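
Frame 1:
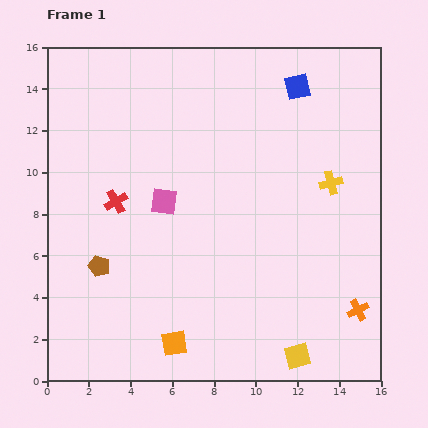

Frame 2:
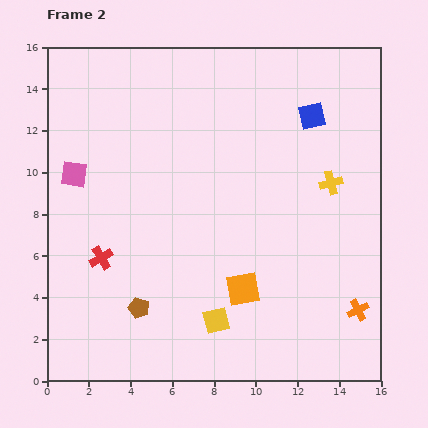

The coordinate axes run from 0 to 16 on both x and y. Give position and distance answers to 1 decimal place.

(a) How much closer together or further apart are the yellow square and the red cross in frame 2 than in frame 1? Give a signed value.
-5.1

Distance in frame 1: 11.4. Distance in frame 2: 6.3.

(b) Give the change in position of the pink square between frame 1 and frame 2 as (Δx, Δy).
(-4.3, 1.3)

The pink square was at (5.6, 8.6) in frame 1 and (1.3, 9.9) in frame 2.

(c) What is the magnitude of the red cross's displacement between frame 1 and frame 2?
2.8

The red cross moved from (3.3, 8.6) to (2.6, 5.9), a distance of √(0.7² + 2.7²) ≈ 2.8.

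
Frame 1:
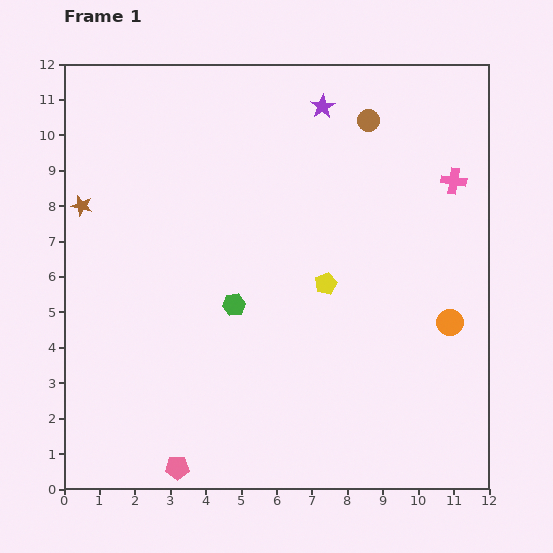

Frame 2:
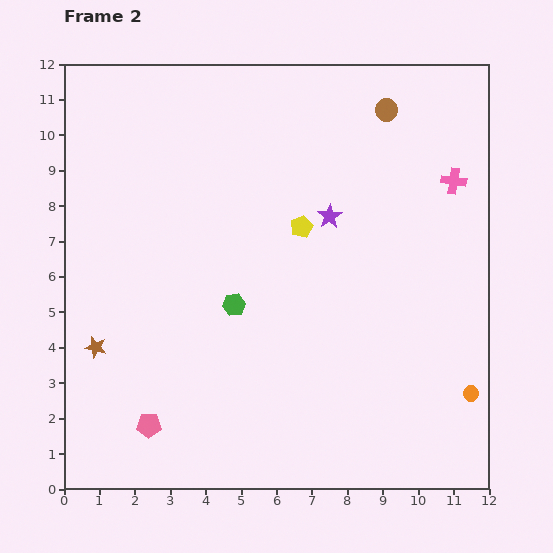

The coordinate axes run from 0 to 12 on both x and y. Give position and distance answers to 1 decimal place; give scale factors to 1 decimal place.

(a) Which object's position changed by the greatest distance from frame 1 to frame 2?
the brown star

(moved 4.0; next 3.1)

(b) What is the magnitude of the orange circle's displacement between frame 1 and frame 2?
2.1

The orange circle moved from (10.9, 4.7) to (11.5, 2.7), a distance of √(0.6² + 2.0²) ≈ 2.1.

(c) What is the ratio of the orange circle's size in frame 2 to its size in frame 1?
0.6×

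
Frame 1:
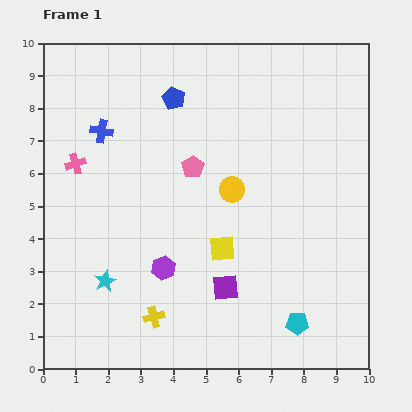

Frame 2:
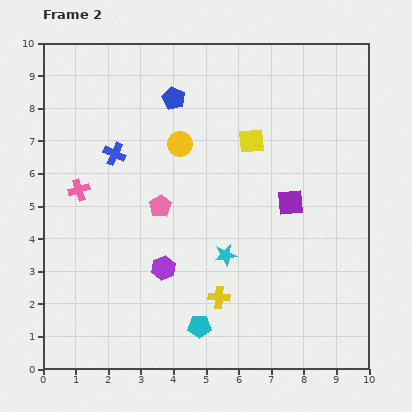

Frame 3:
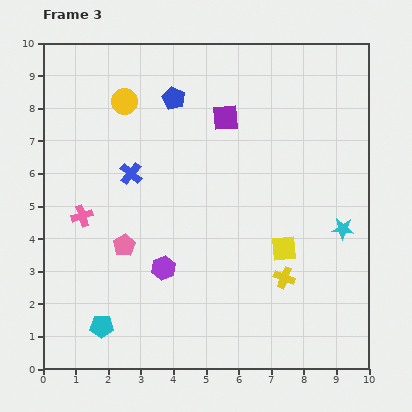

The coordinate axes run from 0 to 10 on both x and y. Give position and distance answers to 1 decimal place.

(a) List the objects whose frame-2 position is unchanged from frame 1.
the blue pentagon, the purple hexagon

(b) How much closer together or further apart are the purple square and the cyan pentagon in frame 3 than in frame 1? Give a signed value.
+4.9

Distance in frame 1: 2.5. Distance in frame 3: 7.4.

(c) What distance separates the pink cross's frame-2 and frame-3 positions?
0.8

The pink cross moved from (1.1, 5.5) to (1.2, 4.7), a distance of √(0.1² + 0.8²) ≈ 0.8.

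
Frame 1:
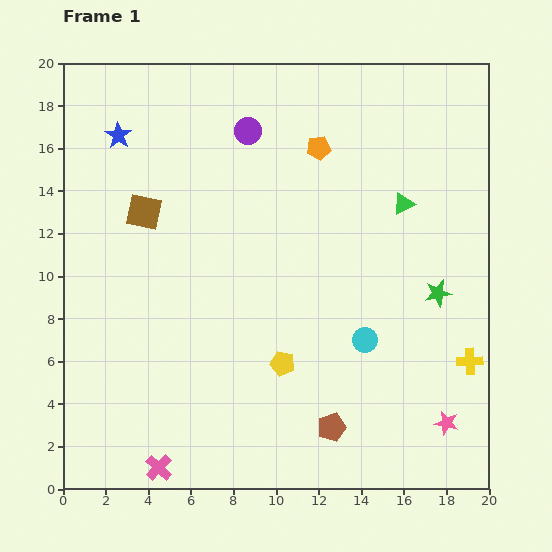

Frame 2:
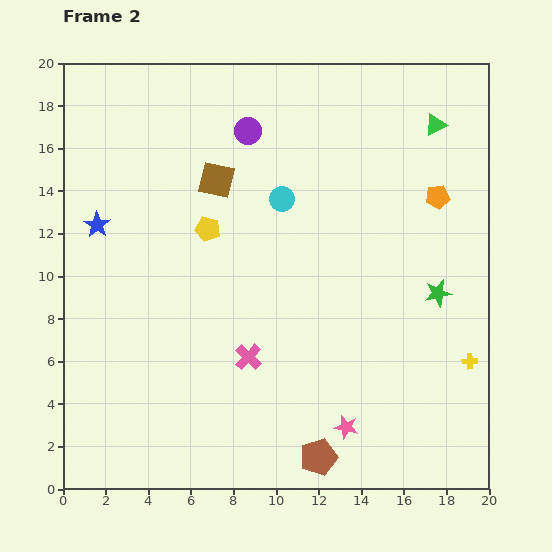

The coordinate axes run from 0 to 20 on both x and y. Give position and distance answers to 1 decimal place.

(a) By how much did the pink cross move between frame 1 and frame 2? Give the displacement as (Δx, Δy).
(4.2, 5.2)

The pink cross was at (4.5, 1.0) in frame 1 and (8.7, 6.2) in frame 2.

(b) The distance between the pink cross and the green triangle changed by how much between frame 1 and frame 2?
-2.9

Distance in frame 1: 16.9. Distance in frame 2: 14.0.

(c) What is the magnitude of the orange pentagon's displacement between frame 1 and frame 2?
6.1

The orange pentagon moved from (12.0, 16.0) to (17.6, 13.7), a distance of √(5.6² + 2.3²) ≈ 6.1.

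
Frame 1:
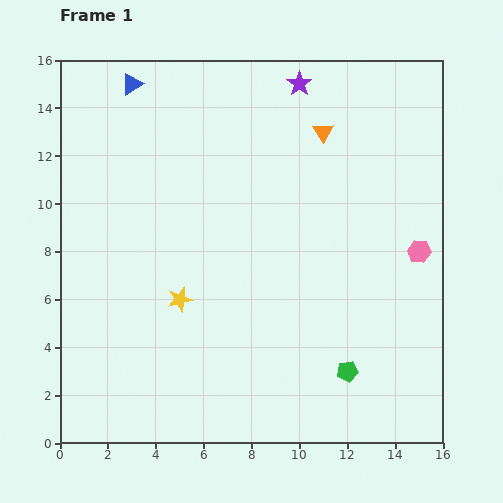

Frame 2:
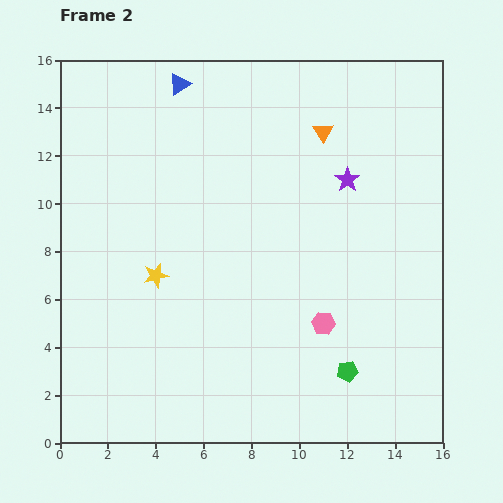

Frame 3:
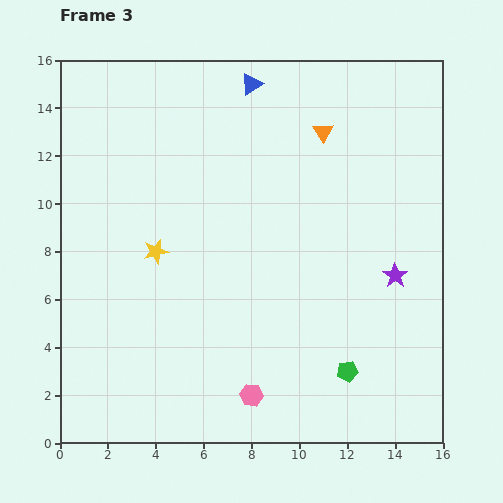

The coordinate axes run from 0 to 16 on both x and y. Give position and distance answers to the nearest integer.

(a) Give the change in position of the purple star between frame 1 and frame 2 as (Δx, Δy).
(2, -4)

The purple star was at (10, 15) in frame 1 and (12, 11) in frame 2.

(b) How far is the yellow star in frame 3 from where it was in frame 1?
2

The yellow star moved from (5, 6) to (4, 8), a distance of √(1² + 2²) ≈ 2.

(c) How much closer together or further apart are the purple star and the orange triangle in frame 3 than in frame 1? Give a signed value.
+5

Distance in frame 1: 2. Distance in frame 3: 7.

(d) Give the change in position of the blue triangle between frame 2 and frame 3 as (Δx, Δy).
(3, 0)

The blue triangle was at (5, 15) in frame 2 and (8, 15) in frame 3.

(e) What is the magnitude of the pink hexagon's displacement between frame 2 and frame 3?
4

The pink hexagon moved from (11, 5) to (8, 2), a distance of √(3² + 3²) ≈ 4.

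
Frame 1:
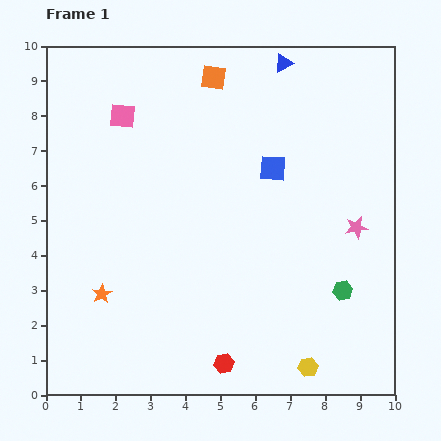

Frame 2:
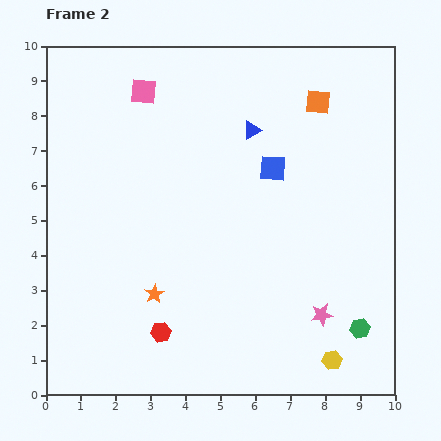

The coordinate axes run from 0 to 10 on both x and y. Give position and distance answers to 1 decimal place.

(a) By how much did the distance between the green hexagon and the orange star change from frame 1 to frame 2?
-0.9

Distance in frame 1: 6.9. Distance in frame 2: 6.0.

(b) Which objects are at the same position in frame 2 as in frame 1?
the blue square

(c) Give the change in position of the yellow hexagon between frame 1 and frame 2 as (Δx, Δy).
(0.7, 0.2)

The yellow hexagon was at (7.5, 0.8) in frame 1 and (8.2, 1.0) in frame 2.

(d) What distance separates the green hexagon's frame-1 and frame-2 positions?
1.2

The green hexagon moved from (8.5, 3.0) to (9.0, 1.9), a distance of √(0.5² + 1.1²) ≈ 1.2.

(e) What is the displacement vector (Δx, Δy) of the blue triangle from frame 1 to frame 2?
(-0.9, -1.9)

The blue triangle was at (6.8, 9.5) in frame 1 and (5.9, 7.6) in frame 2.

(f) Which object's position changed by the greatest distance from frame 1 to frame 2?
the orange square

(moved 3.1; next 2.7)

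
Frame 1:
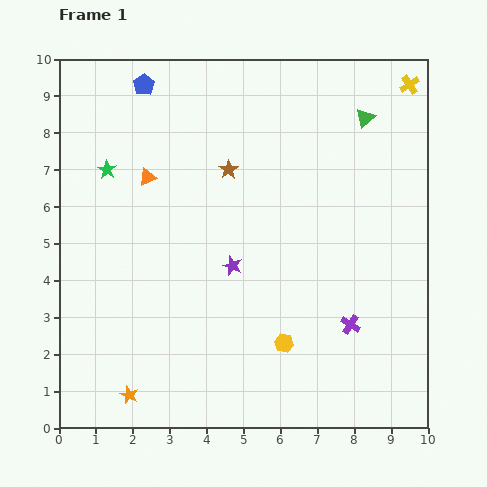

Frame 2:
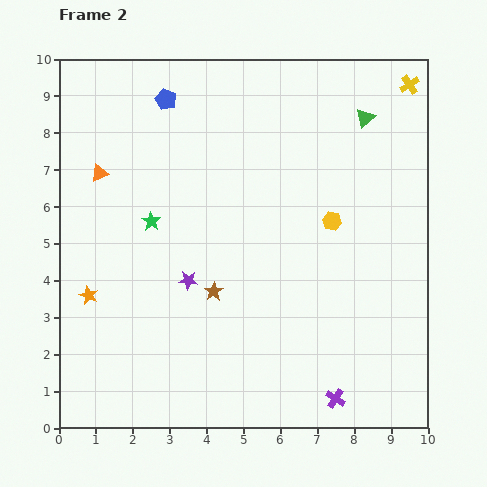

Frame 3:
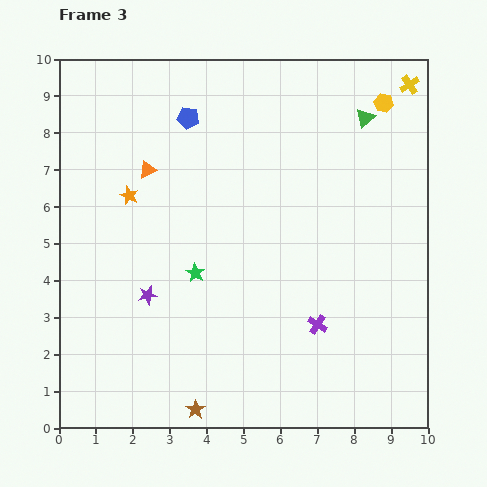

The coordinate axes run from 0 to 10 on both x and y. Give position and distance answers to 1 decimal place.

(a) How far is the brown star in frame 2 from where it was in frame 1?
3.3

The brown star moved from (4.6, 7.0) to (4.2, 3.7), a distance of √(0.4² + 3.3²) ≈ 3.3.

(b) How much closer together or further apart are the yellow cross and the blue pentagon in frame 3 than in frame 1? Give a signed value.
-1.1

Distance in frame 1: 7.2. Distance in frame 3: 6.1.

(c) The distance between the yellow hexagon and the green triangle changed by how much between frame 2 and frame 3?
-2.3

Distance in frame 2: 2.9. Distance in frame 3: 0.6.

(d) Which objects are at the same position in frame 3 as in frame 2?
the yellow cross, the green triangle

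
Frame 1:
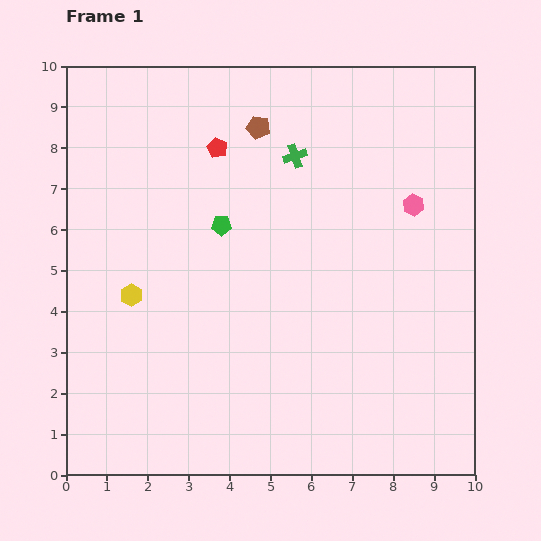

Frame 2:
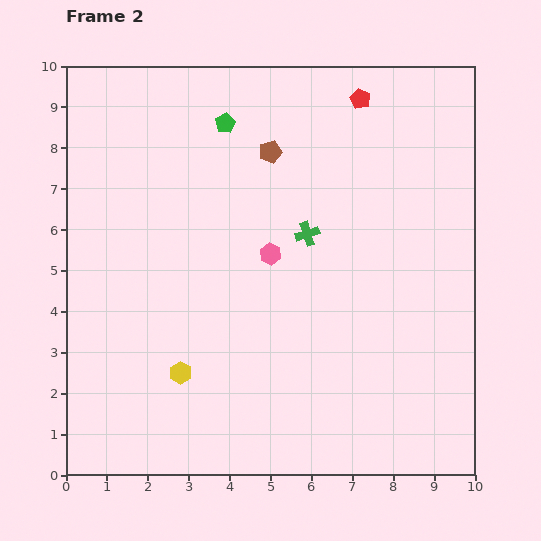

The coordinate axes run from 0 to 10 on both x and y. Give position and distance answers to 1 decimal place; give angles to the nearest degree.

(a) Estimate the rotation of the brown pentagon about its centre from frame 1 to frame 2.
26° counter-clockwise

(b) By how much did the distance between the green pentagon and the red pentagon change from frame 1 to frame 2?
+1.5

Distance in frame 1: 1.9. Distance in frame 2: 3.4.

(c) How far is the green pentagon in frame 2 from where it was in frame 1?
2.5

The green pentagon moved from (3.8, 6.1) to (3.9, 8.6), a distance of √(0.1² + 2.5²) ≈ 2.5.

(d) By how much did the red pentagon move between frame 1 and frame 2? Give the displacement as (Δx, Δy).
(3.5, 1.2)

The red pentagon was at (3.7, 8.0) in frame 1 and (7.2, 9.2) in frame 2.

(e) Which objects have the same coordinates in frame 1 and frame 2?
none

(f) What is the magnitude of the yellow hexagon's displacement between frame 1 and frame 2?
2.2

The yellow hexagon moved from (1.6, 4.4) to (2.8, 2.5), a distance of √(1.2² + 1.9²) ≈ 2.2.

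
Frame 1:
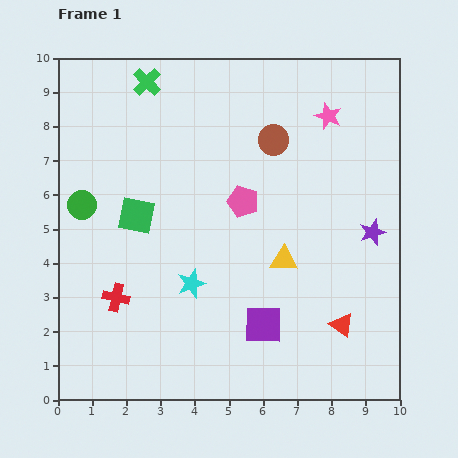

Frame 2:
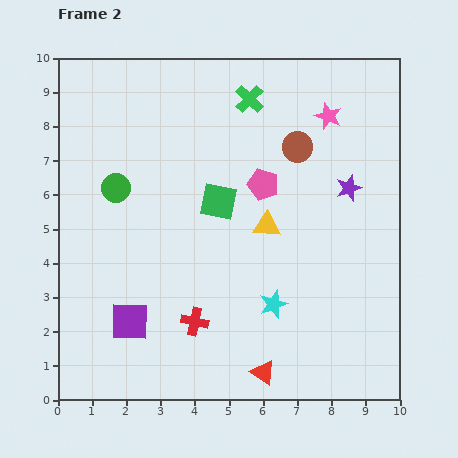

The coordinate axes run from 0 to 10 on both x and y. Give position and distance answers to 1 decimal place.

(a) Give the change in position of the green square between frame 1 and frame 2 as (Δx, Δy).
(2.4, 0.4)

The green square was at (2.3, 5.4) in frame 1 and (4.7, 5.8) in frame 2.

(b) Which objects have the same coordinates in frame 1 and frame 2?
the pink star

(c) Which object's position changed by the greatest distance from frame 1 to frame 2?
the purple square

(moved 3.9; next 3.0)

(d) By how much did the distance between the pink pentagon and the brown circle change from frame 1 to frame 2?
-0.5

Distance in frame 1: 2.0. Distance in frame 2: 1.5.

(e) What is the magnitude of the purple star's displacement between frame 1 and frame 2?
1.5

The purple star moved from (9.2, 4.9) to (8.5, 6.2), a distance of √(0.7² + 1.3²) ≈ 1.5.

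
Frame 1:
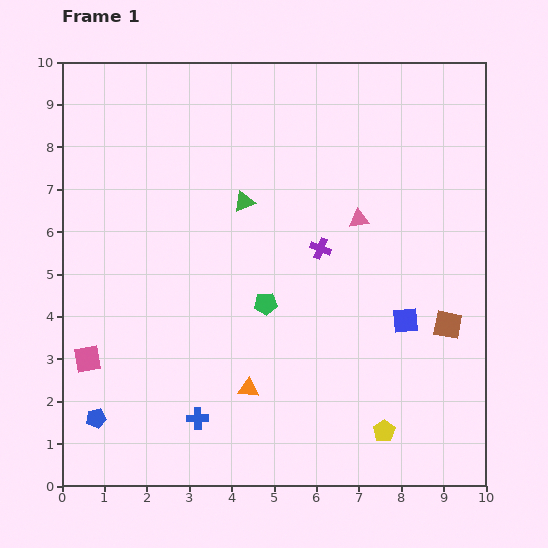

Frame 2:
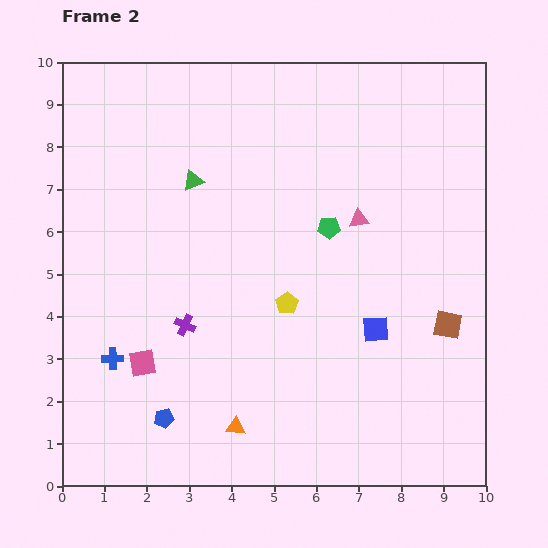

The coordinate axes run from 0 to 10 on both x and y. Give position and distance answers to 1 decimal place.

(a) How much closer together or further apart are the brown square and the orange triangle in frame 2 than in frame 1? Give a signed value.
+0.6

Distance in frame 1: 4.9. Distance in frame 2: 5.5.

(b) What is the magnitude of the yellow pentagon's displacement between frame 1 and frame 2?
3.8

The yellow pentagon moved from (7.6, 1.3) to (5.3, 4.3), a distance of √(2.3² + 3.0²) ≈ 3.8.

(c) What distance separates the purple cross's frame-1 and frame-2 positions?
3.7

The purple cross moved from (6.1, 5.6) to (2.9, 3.8), a distance of √(3.2² + 1.8²) ≈ 3.7.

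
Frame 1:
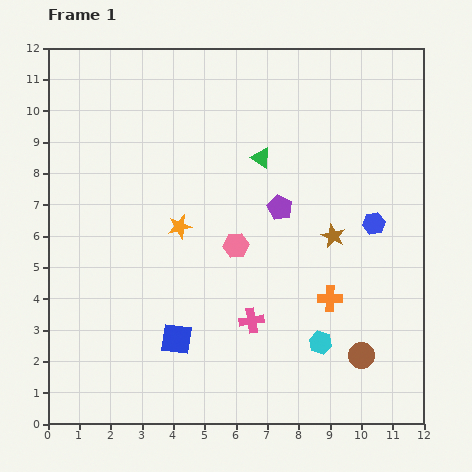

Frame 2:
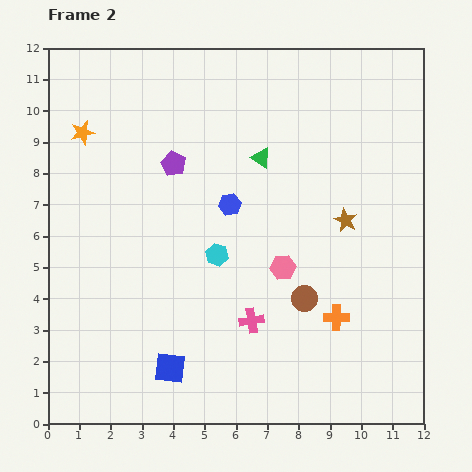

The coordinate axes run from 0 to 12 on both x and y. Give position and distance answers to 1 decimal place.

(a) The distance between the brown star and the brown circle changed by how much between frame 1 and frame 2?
-1.1

Distance in frame 1: 3.9. Distance in frame 2: 2.8.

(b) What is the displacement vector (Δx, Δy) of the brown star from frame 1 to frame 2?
(0.4, 0.5)

The brown star was at (9.1, 6.0) in frame 1 and (9.5, 6.5) in frame 2.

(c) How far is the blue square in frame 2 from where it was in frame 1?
0.9

The blue square moved from (4.1, 2.7) to (3.9, 1.8), a distance of √(0.2² + 0.9²) ≈ 0.9.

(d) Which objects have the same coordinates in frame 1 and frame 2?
the pink cross, the green triangle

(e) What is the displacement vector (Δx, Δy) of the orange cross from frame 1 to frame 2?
(0.2, -0.6)

The orange cross was at (9.0, 4.0) in frame 1 and (9.2, 3.4) in frame 2.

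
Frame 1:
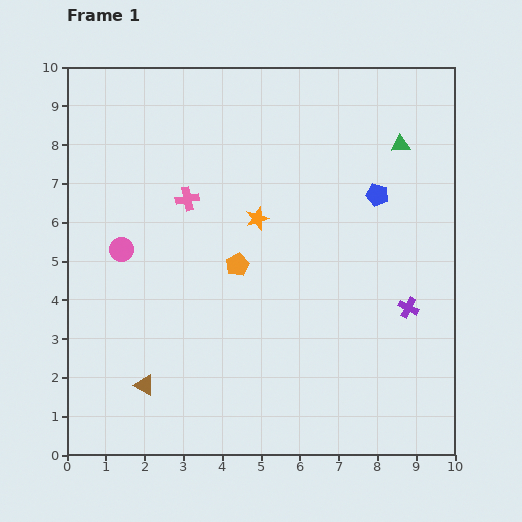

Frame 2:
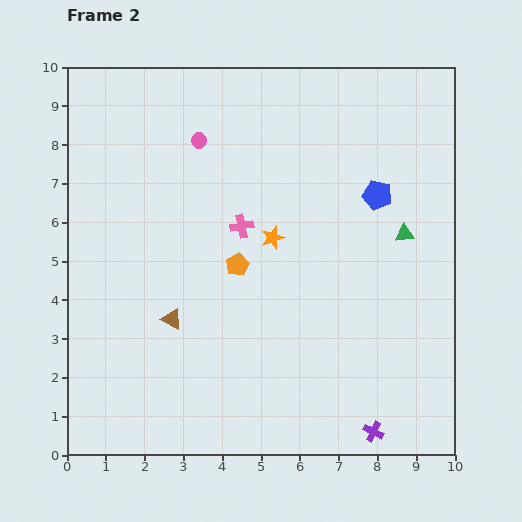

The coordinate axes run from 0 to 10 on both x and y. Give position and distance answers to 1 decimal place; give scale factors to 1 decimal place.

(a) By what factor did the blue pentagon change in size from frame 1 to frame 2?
1.3×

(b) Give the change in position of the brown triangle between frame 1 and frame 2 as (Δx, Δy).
(0.7, 1.7)

The brown triangle was at (2.0, 1.8) in frame 1 and (2.7, 3.5) in frame 2.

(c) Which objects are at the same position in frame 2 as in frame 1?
the blue pentagon, the orange pentagon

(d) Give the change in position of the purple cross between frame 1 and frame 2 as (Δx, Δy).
(-0.9, -3.2)

The purple cross was at (8.8, 3.8) in frame 1 and (7.9, 0.6) in frame 2.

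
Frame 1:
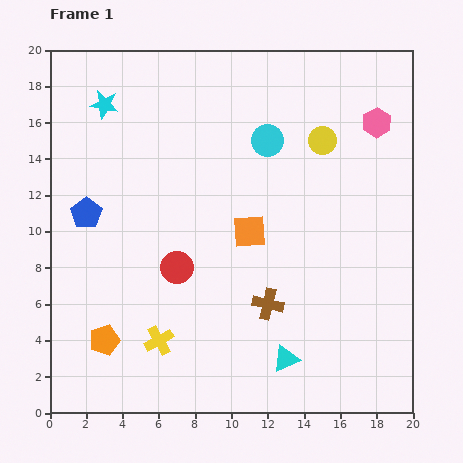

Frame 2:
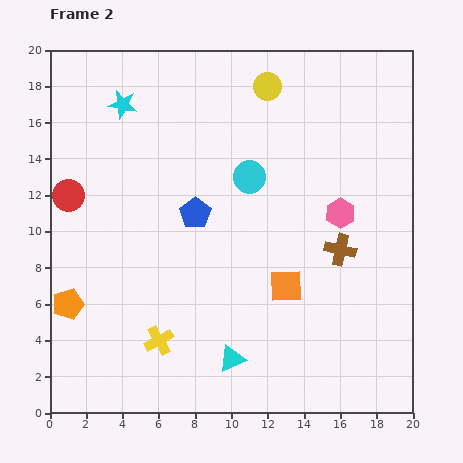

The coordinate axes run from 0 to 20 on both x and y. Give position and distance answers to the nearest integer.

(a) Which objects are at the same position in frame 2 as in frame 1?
the yellow cross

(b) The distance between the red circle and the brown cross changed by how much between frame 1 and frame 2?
+10

Distance in frame 1: 5. Distance in frame 2: 15.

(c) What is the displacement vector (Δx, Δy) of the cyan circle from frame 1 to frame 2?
(-1, -2)

The cyan circle was at (12, 15) in frame 1 and (11, 13) in frame 2.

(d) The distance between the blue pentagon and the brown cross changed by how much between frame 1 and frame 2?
-3

Distance in frame 1: 11. Distance in frame 2: 8.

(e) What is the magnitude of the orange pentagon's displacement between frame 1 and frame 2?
3

The orange pentagon moved from (3, 4) to (1, 6), a distance of √(2² + 2²) ≈ 3.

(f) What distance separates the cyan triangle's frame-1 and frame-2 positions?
3

The cyan triangle moved from (13, 3) to (10, 3), a distance of √(3² + 0²) ≈ 3.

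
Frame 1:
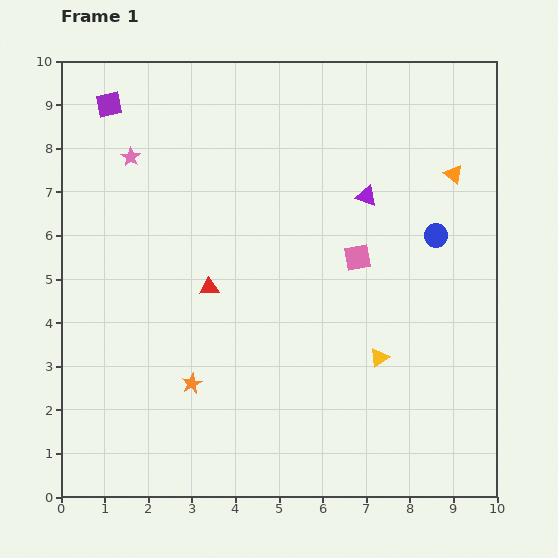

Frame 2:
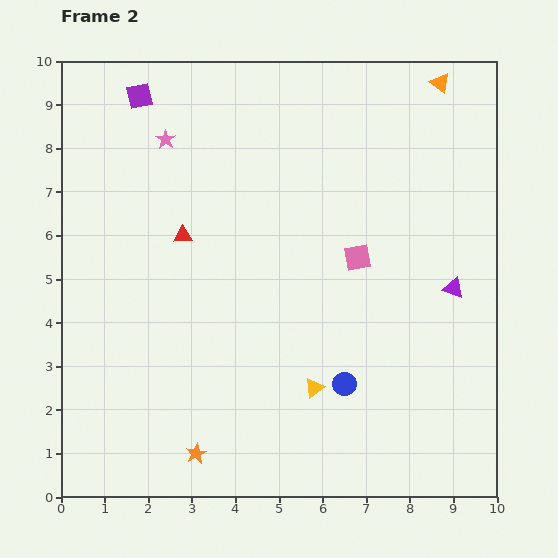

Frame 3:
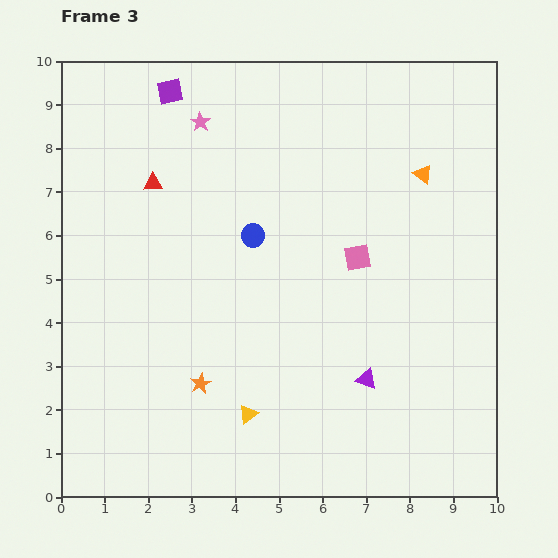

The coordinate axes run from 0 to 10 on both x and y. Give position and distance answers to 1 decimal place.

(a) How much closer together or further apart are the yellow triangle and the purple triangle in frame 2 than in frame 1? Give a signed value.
+0.2

Distance in frame 1: 3.7. Distance in frame 2: 3.9.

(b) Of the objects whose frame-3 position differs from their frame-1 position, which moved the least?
the orange star

(moved 0.2)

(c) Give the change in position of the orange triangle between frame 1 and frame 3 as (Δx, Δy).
(-0.7, 0.0)

The orange triangle was at (9.0, 7.4) in frame 1 and (8.3, 7.4) in frame 3.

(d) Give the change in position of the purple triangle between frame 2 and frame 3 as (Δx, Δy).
(-2.0, -2.1)

The purple triangle was at (9.0, 4.8) in frame 2 and (7.0, 2.7) in frame 3.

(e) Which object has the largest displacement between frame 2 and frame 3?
the blue circle

(moved 4.0; next 2.9)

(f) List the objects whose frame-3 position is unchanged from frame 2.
the pink square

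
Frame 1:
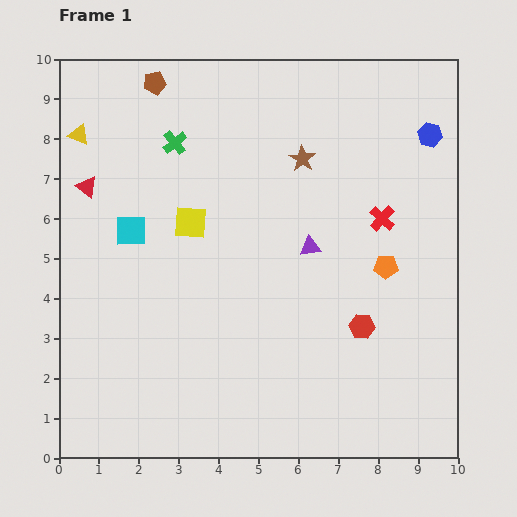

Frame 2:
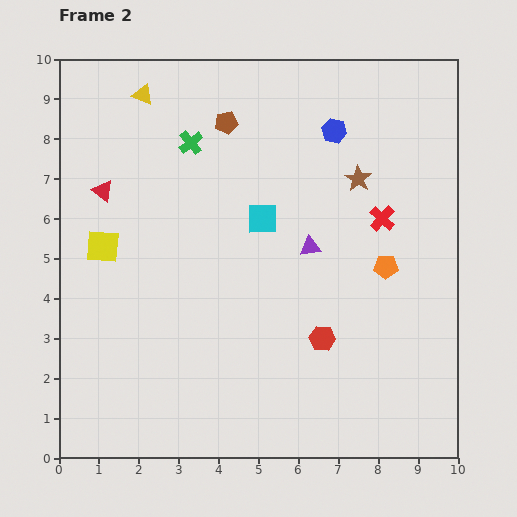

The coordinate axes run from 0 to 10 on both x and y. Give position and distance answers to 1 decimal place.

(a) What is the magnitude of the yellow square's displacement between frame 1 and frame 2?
2.3

The yellow square moved from (3.3, 5.9) to (1.1, 5.3), a distance of √(2.2² + 0.6²) ≈ 2.3.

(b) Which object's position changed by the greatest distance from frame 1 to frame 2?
the cyan square

(moved 3.3; next 2.4)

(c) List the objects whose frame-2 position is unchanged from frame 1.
the red cross, the orange pentagon, the purple triangle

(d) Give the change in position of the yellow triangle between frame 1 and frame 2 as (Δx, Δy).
(1.6, 1.0)

The yellow triangle was at (0.5, 8.1) in frame 1 and (2.1, 9.1) in frame 2.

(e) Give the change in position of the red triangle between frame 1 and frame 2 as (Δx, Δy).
(0.4, -0.1)

The red triangle was at (0.7, 6.8) in frame 1 and (1.1, 6.7) in frame 2.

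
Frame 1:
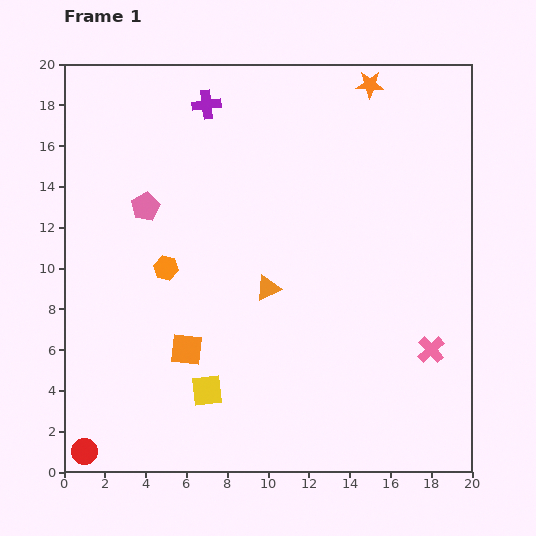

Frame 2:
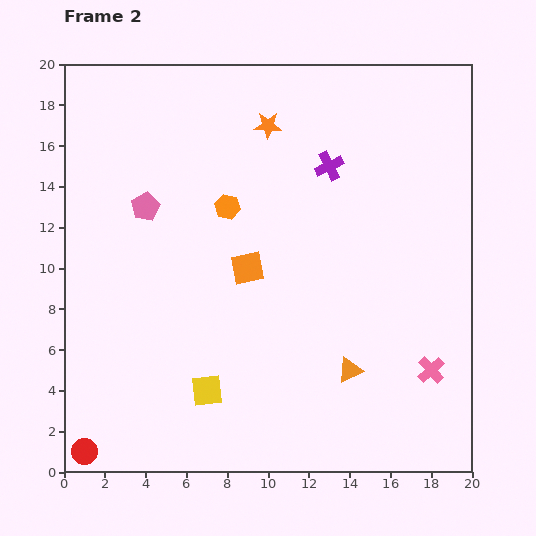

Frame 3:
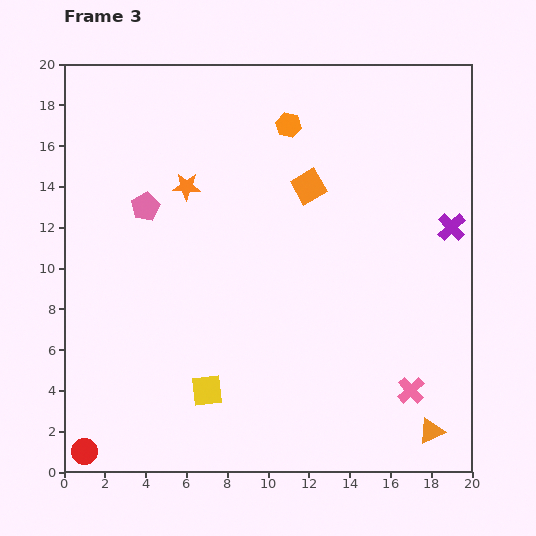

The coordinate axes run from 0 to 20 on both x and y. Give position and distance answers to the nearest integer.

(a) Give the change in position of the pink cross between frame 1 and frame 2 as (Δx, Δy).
(0, -1)

The pink cross was at (18, 6) in frame 1 and (18, 5) in frame 2.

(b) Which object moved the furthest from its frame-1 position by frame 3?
the purple cross

(moved 13; next 11)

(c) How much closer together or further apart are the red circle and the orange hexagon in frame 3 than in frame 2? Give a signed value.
+5

Distance in frame 2: 14. Distance in frame 3: 19.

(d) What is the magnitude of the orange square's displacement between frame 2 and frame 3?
5

The orange square moved from (9, 10) to (12, 14), a distance of √(3² + 4²) ≈ 5.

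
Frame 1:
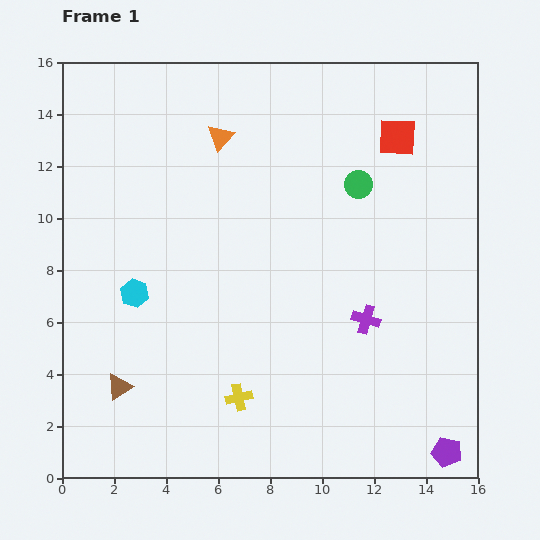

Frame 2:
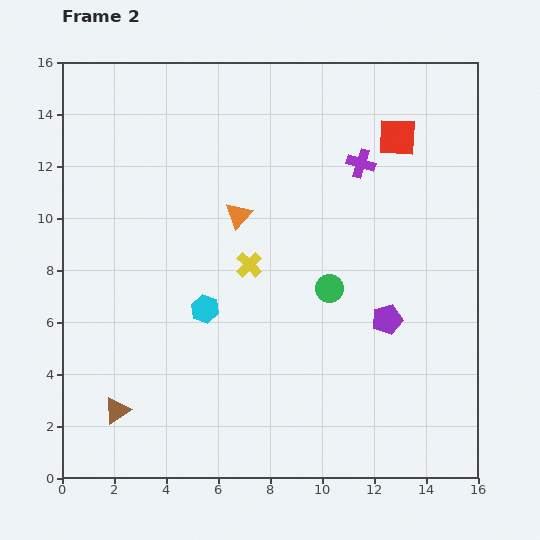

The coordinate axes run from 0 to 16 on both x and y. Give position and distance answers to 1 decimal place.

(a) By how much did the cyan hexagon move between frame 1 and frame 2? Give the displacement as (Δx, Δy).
(2.7, -0.6)

The cyan hexagon was at (2.8, 7.1) in frame 1 and (5.5, 6.5) in frame 2.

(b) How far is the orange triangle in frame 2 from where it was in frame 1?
3.1

The orange triangle moved from (6.1, 13.1) to (6.8, 10.1), a distance of √(0.7² + 3.0²) ≈ 3.1.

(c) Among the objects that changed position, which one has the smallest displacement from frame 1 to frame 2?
the brown triangle

(moved 0.9)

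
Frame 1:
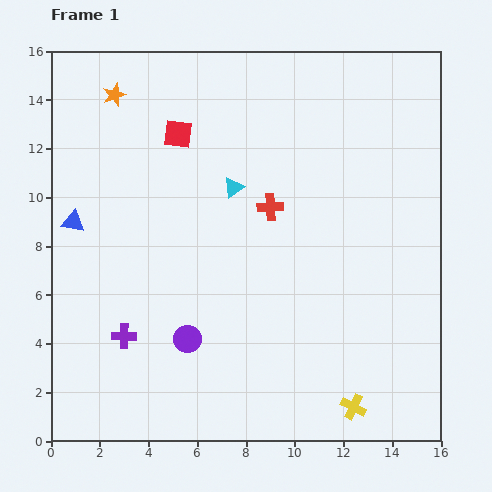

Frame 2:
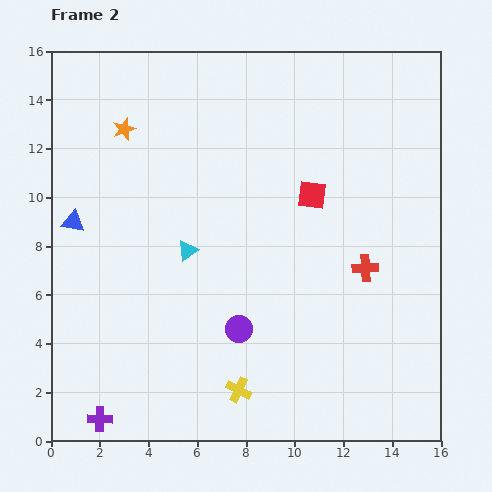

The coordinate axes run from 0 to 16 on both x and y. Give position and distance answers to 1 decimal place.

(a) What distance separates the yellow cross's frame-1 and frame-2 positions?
4.8

The yellow cross moved from (12.4, 1.4) to (7.7, 2.1), a distance of √(4.7² + 0.7²) ≈ 4.8.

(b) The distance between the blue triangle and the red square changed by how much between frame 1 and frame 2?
+4.3

Distance in frame 1: 5.6. Distance in frame 2: 9.9.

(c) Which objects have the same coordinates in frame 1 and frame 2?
the blue triangle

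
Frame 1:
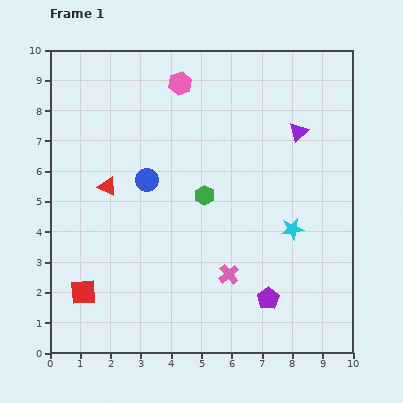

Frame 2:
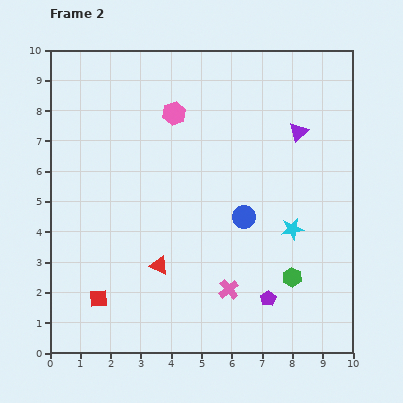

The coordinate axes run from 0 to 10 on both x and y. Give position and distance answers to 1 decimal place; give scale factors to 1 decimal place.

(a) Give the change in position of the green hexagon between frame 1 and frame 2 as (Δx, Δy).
(2.9, -2.7)

The green hexagon was at (5.1, 5.2) in frame 1 and (8.0, 2.5) in frame 2.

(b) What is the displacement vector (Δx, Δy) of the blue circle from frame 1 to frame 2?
(3.2, -1.2)

The blue circle was at (3.2, 5.7) in frame 1 and (6.4, 4.5) in frame 2.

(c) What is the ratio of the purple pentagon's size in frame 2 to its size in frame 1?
0.7×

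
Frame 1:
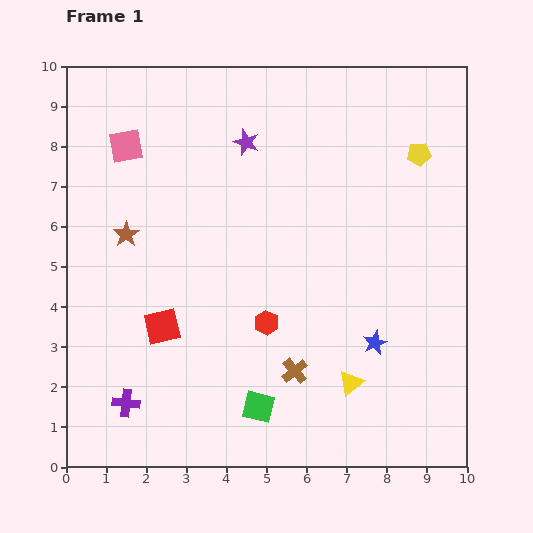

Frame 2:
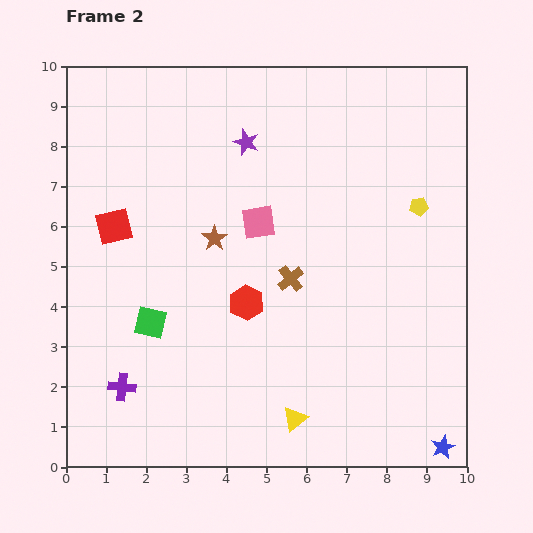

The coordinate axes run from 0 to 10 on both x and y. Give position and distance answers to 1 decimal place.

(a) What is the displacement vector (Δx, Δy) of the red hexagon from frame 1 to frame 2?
(-0.5, 0.5)

The red hexagon was at (5.0, 3.6) in frame 1 and (4.5, 4.1) in frame 2.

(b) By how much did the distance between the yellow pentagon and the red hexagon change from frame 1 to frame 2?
-0.8

Distance in frame 1: 5.7. Distance in frame 2: 4.9.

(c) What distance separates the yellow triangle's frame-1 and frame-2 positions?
1.7

The yellow triangle moved from (7.1, 2.1) to (5.7, 1.2), a distance of √(1.4² + 0.9²) ≈ 1.7.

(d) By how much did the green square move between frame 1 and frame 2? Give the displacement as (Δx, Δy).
(-2.7, 2.1)

The green square was at (4.8, 1.5) in frame 1 and (2.1, 3.6) in frame 2.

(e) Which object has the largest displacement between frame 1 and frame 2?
the pink square

(moved 3.8; next 3.4)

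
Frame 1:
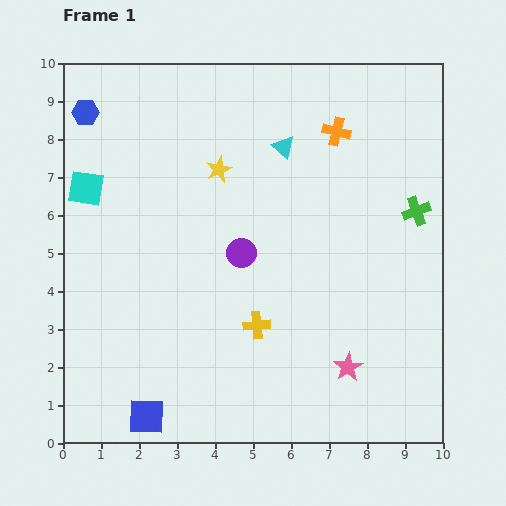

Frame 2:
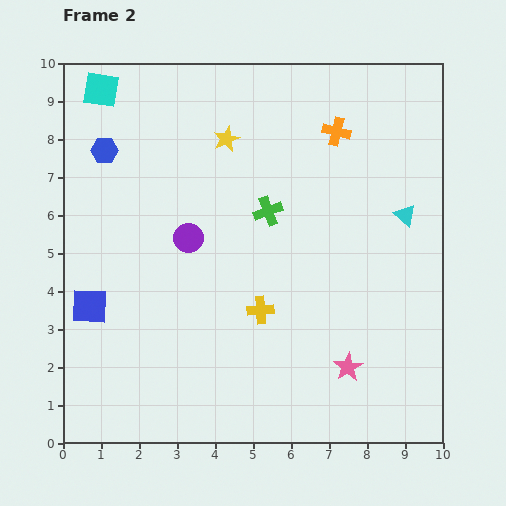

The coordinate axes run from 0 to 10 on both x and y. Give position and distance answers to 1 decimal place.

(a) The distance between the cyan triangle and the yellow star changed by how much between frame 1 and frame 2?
+3.3

Distance in frame 1: 1.8. Distance in frame 2: 5.1.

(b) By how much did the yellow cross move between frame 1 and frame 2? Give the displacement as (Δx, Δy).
(0.1, 0.4)

The yellow cross was at (5.1, 3.1) in frame 1 and (5.2, 3.5) in frame 2.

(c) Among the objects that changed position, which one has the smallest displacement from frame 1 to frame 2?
the yellow cross

(moved 0.4)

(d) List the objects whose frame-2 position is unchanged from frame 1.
the pink star, the orange cross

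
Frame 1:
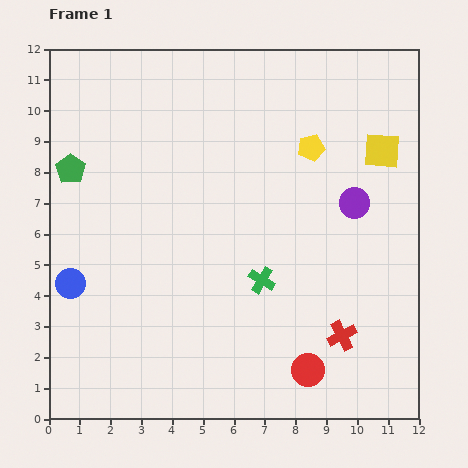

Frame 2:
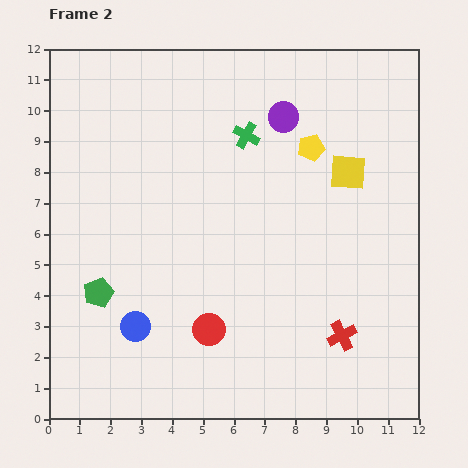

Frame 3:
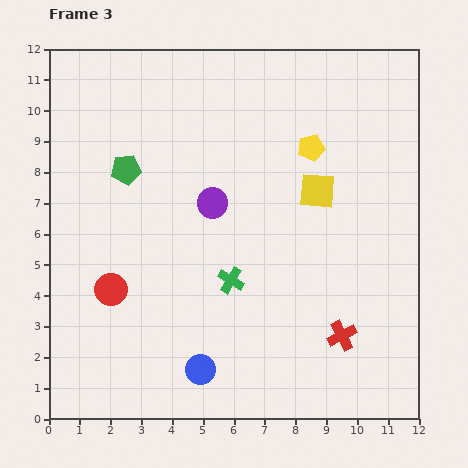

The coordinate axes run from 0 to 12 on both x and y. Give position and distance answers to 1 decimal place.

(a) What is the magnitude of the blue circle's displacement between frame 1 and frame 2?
2.5

The blue circle moved from (0.7, 4.4) to (2.8, 3.0), a distance of √(2.1² + 1.4²) ≈ 2.5.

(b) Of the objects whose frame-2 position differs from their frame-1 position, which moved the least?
the yellow square

(moved 1.3)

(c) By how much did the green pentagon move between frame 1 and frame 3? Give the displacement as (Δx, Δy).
(1.8, 0.0)

The green pentagon was at (0.7, 8.1) in frame 1 and (2.5, 8.1) in frame 3.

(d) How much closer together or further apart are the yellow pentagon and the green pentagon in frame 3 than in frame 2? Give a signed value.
-2.3

Distance in frame 2: 8.3. Distance in frame 3: 6.0.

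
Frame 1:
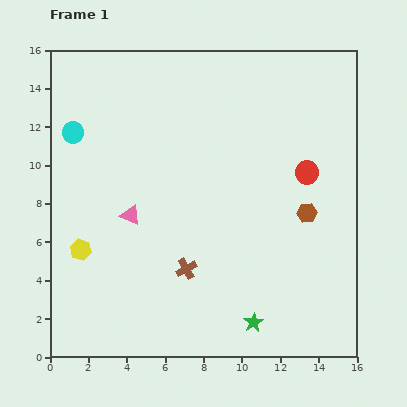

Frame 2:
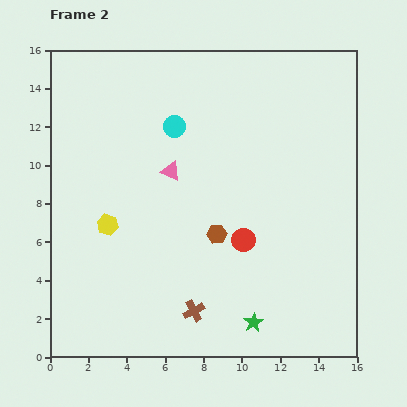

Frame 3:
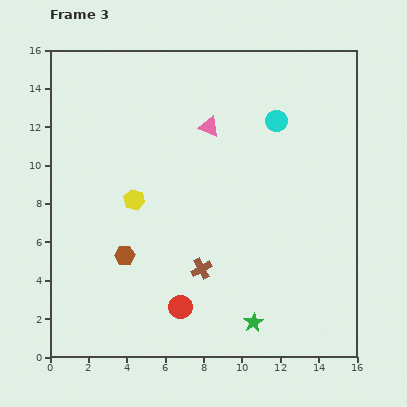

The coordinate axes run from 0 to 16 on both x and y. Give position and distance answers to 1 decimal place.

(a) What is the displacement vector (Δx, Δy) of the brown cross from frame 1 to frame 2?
(0.4, -2.2)

The brown cross was at (7.1, 4.6) in frame 1 and (7.5, 2.4) in frame 2.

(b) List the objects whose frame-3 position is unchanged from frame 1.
the green star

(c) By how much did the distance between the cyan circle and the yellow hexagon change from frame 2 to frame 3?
+2.3

Distance in frame 2: 6.2. Distance in frame 3: 8.5.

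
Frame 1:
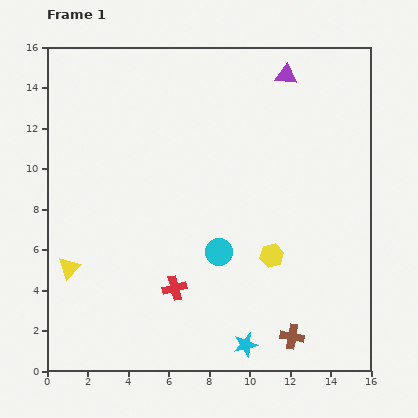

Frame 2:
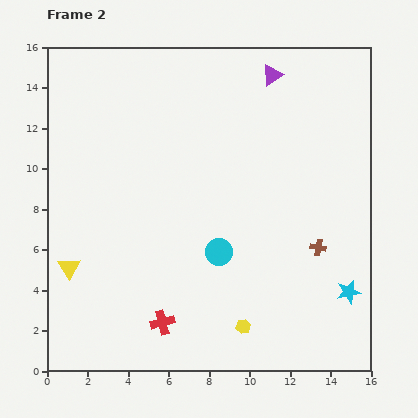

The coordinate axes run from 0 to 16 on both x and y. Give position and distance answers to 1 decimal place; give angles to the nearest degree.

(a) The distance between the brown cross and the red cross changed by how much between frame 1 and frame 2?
+2.2

Distance in frame 1: 6.3. Distance in frame 2: 8.5.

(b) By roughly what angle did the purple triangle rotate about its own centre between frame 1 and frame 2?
39° counter-clockwise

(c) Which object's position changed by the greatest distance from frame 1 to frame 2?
the cyan star

(moved 5.7; next 4.6)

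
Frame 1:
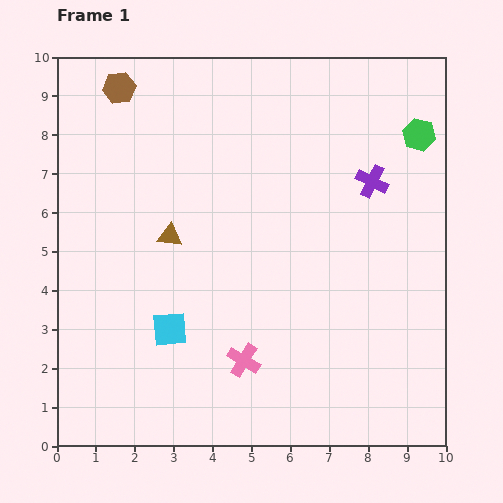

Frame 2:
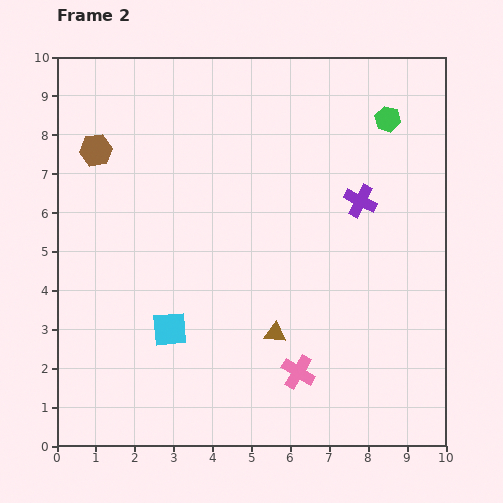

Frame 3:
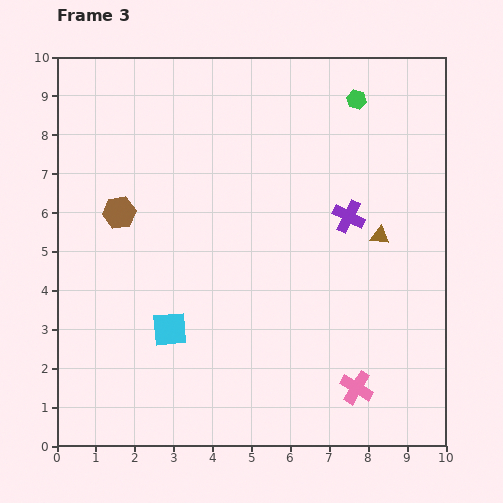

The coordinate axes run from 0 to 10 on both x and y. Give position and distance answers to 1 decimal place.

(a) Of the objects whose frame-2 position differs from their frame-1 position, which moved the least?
the purple cross

(moved 0.6)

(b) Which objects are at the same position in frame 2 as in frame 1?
the cyan square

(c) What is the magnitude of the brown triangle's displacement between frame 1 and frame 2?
3.7

The brown triangle moved from (2.9, 5.4) to (5.6, 2.9), a distance of √(2.7² + 2.5²) ≈ 3.7.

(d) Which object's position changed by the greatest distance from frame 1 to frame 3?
the brown triangle

(moved 5.4; next 3.2)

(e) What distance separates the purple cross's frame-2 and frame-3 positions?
0.5

The purple cross moved from (7.8, 6.3) to (7.5, 5.9), a distance of √(0.3² + 0.4²) ≈ 0.5.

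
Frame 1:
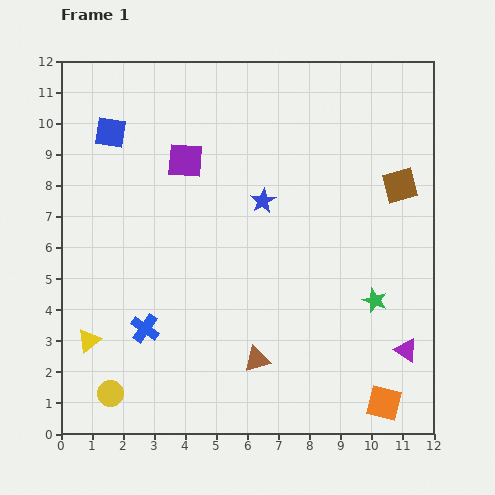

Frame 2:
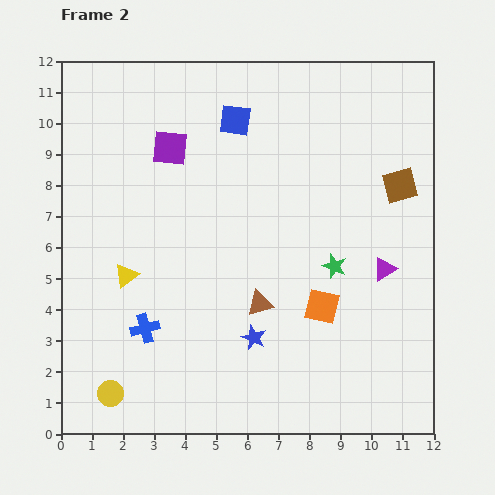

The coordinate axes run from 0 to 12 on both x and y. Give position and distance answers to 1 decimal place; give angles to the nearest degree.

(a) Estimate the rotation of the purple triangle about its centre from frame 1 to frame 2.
54° clockwise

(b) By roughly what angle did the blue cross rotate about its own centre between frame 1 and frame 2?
40° clockwise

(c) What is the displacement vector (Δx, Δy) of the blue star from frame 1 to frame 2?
(-0.3, -4.4)

The blue star was at (6.5, 7.5) in frame 1 and (6.2, 3.1) in frame 2.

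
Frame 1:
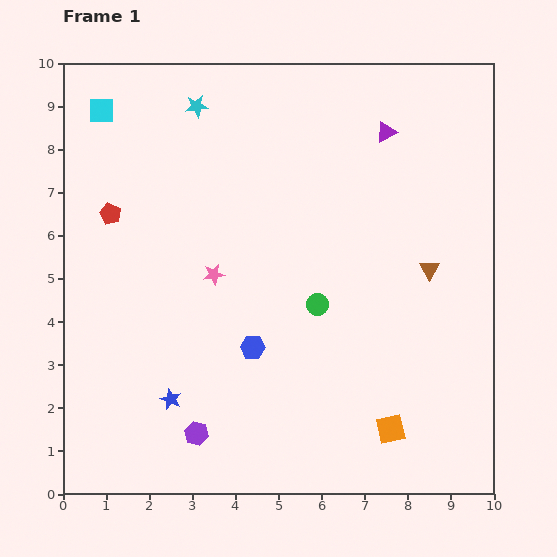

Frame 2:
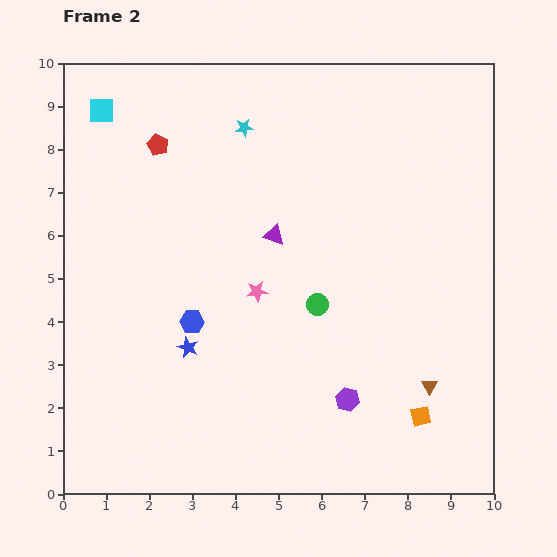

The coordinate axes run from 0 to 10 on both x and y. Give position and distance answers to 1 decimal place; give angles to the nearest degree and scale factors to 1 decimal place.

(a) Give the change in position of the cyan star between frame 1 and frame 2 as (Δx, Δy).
(1.1, -0.5)

The cyan star was at (3.1, 9.0) in frame 1 and (4.2, 8.5) in frame 2.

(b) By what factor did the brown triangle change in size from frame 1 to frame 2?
0.8×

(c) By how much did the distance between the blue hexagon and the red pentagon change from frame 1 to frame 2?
-0.3

Distance in frame 1: 4.5. Distance in frame 2: 4.2.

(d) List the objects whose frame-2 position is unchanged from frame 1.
the green circle, the cyan square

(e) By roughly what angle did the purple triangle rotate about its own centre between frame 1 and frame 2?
46° clockwise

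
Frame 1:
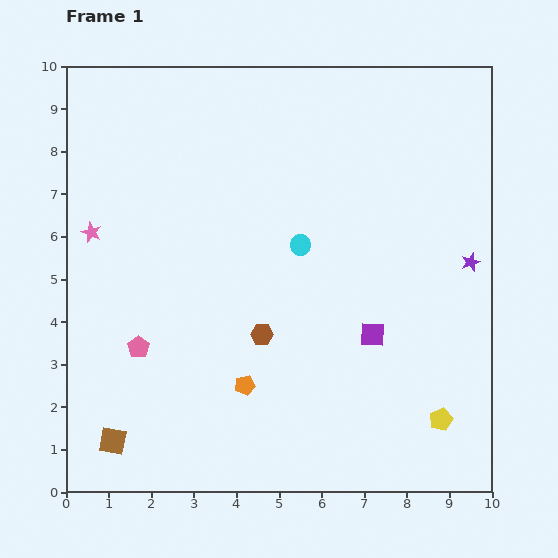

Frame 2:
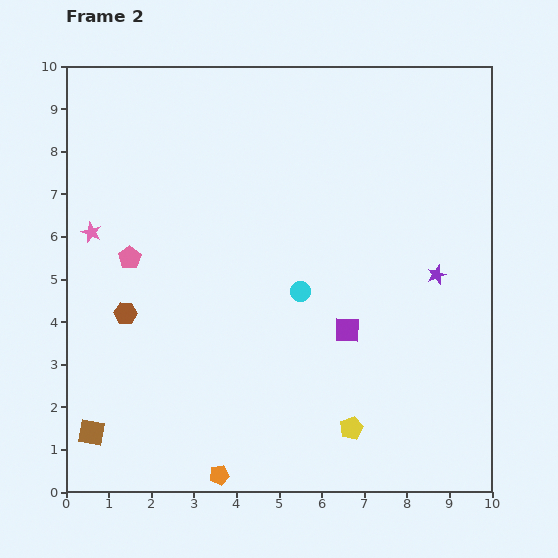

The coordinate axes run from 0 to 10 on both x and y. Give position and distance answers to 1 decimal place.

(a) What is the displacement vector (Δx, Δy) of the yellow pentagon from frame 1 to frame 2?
(-2.1, -0.2)

The yellow pentagon was at (8.8, 1.7) in frame 1 and (6.7, 1.5) in frame 2.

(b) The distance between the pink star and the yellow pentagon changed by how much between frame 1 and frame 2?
-1.7

Distance in frame 1: 9.3. Distance in frame 2: 7.6.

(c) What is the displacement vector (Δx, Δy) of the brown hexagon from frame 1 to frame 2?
(-3.2, 0.5)

The brown hexagon was at (4.6, 3.7) in frame 1 and (1.4, 4.2) in frame 2.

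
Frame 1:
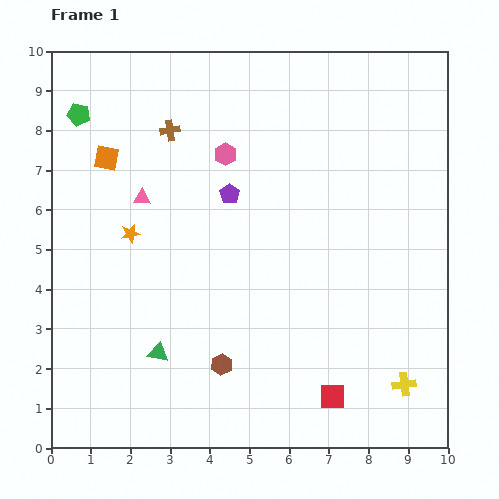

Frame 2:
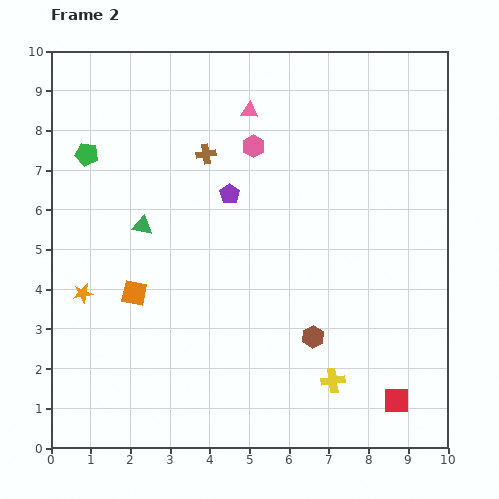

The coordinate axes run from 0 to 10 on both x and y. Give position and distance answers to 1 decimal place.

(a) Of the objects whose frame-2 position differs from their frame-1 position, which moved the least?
the pink hexagon

(moved 0.7)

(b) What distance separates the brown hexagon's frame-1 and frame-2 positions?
2.4

The brown hexagon moved from (4.3, 2.1) to (6.6, 2.8), a distance of √(2.3² + 0.7²) ≈ 2.4.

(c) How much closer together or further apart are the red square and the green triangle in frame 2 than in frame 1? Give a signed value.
+3.3

Distance in frame 1: 4.5. Distance in frame 2: 7.8.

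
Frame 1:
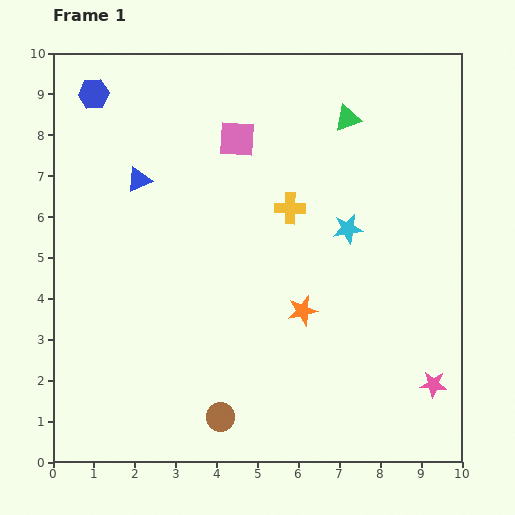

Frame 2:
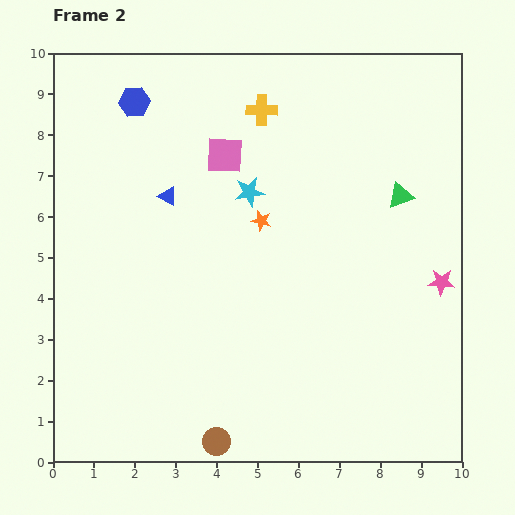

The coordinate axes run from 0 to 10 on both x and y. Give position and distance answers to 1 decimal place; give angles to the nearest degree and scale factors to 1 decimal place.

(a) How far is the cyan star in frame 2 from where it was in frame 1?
2.6

The cyan star moved from (7.2, 5.7) to (4.8, 6.6), a distance of √(2.4² + 0.9²) ≈ 2.6.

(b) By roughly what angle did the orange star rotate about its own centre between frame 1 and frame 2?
26° clockwise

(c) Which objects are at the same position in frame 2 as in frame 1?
none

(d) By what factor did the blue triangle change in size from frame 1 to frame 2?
0.8×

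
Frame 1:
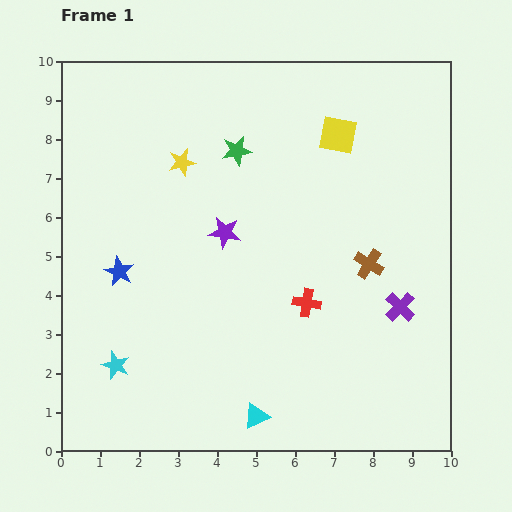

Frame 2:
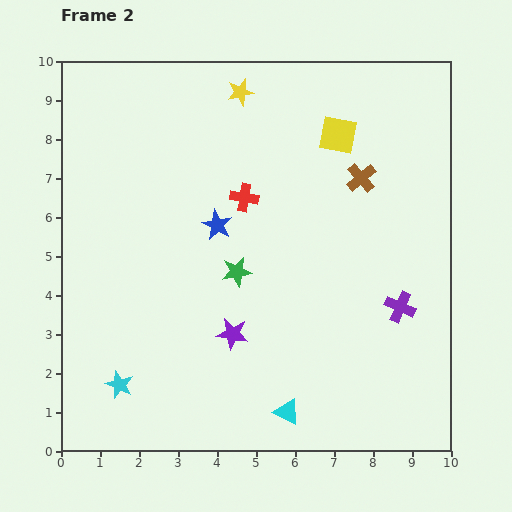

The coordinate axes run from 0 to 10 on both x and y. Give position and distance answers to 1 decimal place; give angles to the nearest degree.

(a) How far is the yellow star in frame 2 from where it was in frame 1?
2.3

The yellow star moved from (3.1, 7.4) to (4.6, 9.2), a distance of √(1.5² + 1.8²) ≈ 2.3.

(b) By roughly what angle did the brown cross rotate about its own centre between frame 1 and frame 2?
18° clockwise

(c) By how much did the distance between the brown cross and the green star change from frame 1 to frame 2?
-0.5

Distance in frame 1: 4.5. Distance in frame 2: 4.0.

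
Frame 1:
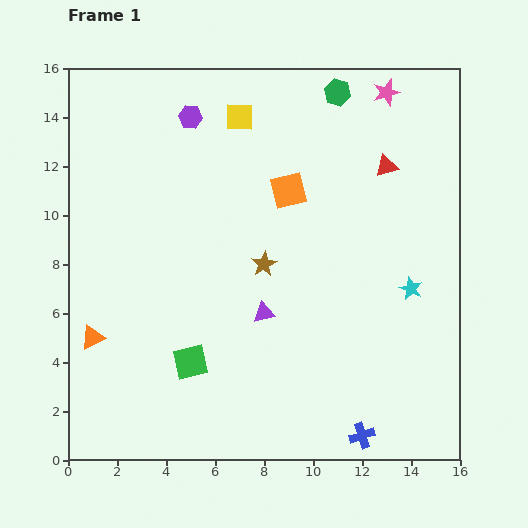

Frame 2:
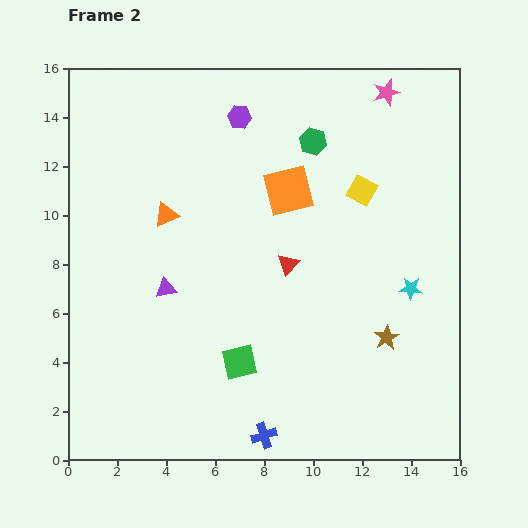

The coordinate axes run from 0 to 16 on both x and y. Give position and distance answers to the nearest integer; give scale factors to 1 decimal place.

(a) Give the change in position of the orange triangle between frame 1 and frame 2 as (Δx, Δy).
(3, 5)

The orange triangle was at (1, 5) in frame 1 and (4, 10) in frame 2.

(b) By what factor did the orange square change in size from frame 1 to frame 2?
1.4×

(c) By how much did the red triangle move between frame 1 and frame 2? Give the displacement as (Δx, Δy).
(-4, -4)

The red triangle was at (13, 12) in frame 1 and (9, 8) in frame 2.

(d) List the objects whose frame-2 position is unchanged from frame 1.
the cyan star, the orange square, the pink star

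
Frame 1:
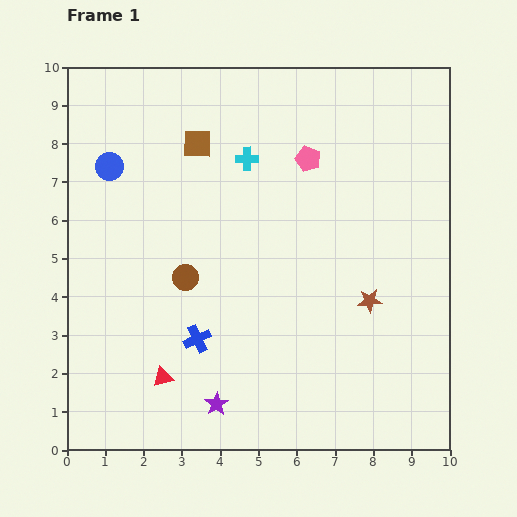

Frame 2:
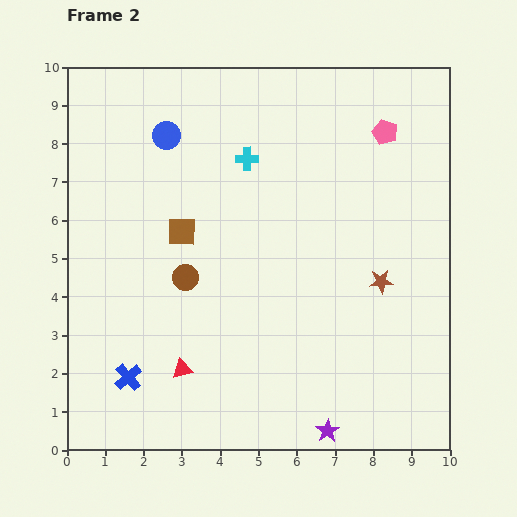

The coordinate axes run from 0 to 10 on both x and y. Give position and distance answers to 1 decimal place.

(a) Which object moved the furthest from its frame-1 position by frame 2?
the purple star

(moved 3.0; next 2.3)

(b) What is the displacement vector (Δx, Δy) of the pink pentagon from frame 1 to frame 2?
(2.0, 0.7)

The pink pentagon was at (6.3, 7.6) in frame 1 and (8.3, 8.3) in frame 2.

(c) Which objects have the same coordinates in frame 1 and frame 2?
the cyan cross, the brown circle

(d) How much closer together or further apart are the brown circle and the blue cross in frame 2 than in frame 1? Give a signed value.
+1.4

Distance in frame 1: 1.6. Distance in frame 2: 3.0.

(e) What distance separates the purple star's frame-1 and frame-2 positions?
3.0

The purple star moved from (3.9, 1.2) to (6.8, 0.5), a distance of √(2.9² + 0.7²) ≈ 3.0.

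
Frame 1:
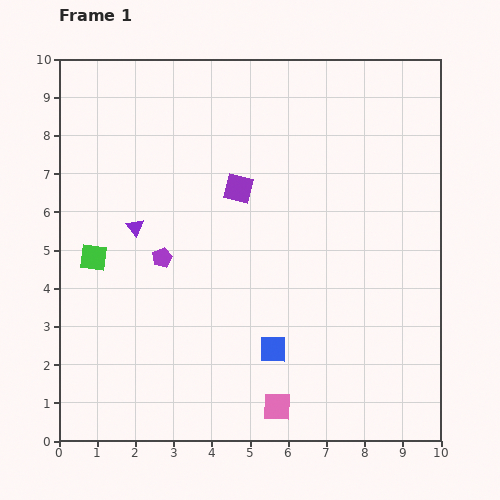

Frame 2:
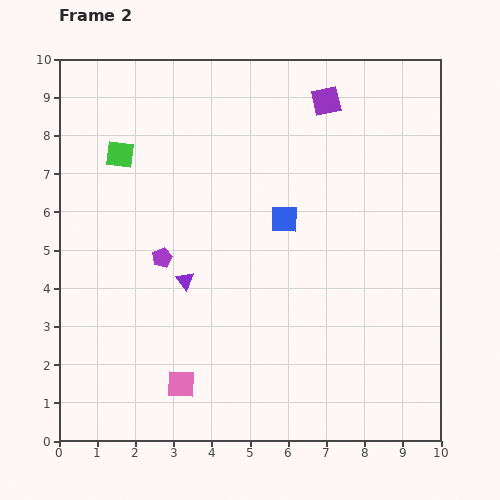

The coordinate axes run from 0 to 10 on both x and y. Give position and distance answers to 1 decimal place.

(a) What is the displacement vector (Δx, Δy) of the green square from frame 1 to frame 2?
(0.7, 2.7)

The green square was at (0.9, 4.8) in frame 1 and (1.6, 7.5) in frame 2.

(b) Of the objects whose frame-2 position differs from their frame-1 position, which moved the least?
the purple triangle

(moved 1.9)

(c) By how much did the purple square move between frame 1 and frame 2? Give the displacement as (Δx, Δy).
(2.3, 2.3)

The purple square was at (4.7, 6.6) in frame 1 and (7.0, 8.9) in frame 2.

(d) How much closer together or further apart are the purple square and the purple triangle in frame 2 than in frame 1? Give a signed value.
+3.1

Distance in frame 1: 2.9. Distance in frame 2: 6.0.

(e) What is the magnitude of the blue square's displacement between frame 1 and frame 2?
3.4

The blue square moved from (5.6, 2.4) to (5.9, 5.8), a distance of √(0.3² + 3.4²) ≈ 3.4.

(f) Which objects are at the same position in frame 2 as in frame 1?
the purple pentagon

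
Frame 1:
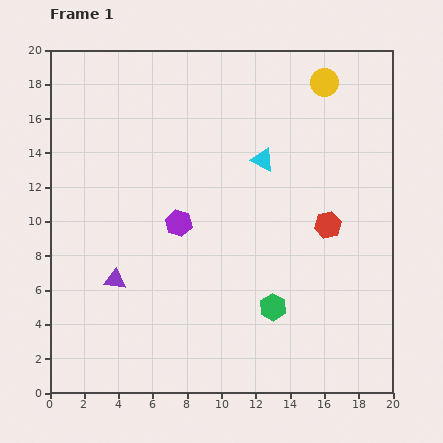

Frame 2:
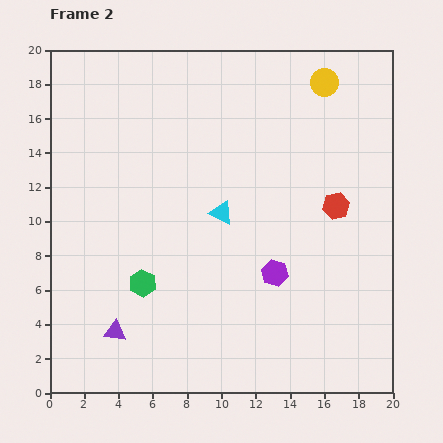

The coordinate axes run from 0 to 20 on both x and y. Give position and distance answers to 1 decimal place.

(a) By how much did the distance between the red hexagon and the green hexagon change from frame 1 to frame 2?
+6.4

Distance in frame 1: 5.8. Distance in frame 2: 12.2.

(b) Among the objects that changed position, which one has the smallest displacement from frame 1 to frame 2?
the red hexagon

(moved 1.2)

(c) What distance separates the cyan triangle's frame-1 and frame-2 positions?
3.9

The cyan triangle moved from (12.4, 13.6) to (10.0, 10.5), a distance of √(2.4² + 3.1²) ≈ 3.9.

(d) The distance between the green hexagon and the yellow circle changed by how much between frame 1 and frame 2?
+2.4

Distance in frame 1: 13.4. Distance in frame 2: 15.8.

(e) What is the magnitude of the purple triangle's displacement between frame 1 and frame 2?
3.0

The purple triangle moved from (3.8, 6.6) to (3.8, 3.6), a distance of √(0.0² + 3.0²) ≈ 3.0.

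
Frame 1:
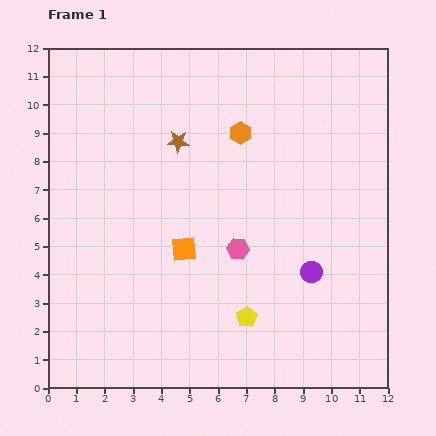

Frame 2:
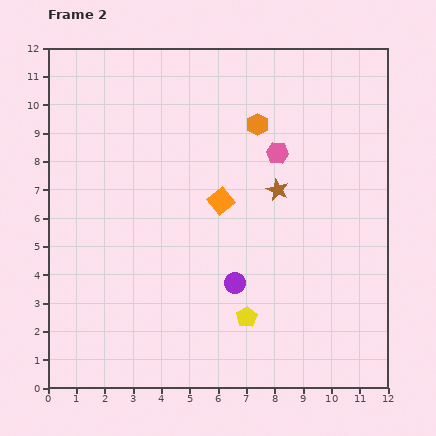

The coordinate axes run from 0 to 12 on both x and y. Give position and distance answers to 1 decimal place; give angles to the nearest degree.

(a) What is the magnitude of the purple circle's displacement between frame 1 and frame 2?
2.7

The purple circle moved from (9.3, 4.1) to (6.6, 3.7), a distance of √(2.7² + 0.4²) ≈ 2.7.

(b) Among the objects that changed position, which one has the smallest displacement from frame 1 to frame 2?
the orange hexagon

(moved 0.7)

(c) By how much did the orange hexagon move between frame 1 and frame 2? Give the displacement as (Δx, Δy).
(0.6, 0.3)

The orange hexagon was at (6.8, 9.0) in frame 1 and (7.4, 9.3) in frame 2.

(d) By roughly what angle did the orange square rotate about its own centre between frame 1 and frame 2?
33° counter-clockwise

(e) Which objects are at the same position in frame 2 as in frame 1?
the yellow pentagon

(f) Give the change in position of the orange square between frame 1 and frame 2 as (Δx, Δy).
(1.3, 1.7)

The orange square was at (4.8, 4.9) in frame 1 and (6.1, 6.6) in frame 2.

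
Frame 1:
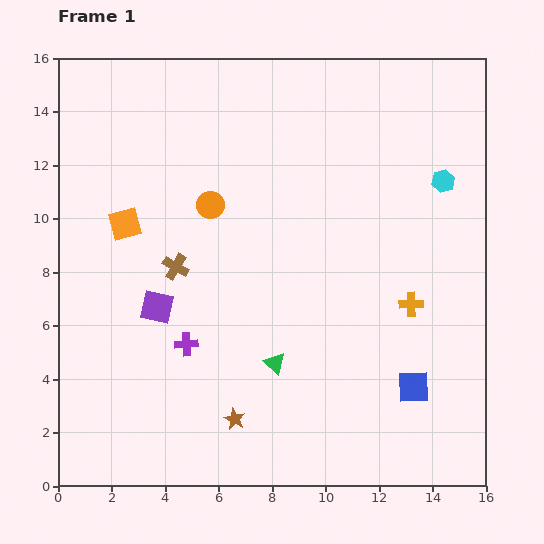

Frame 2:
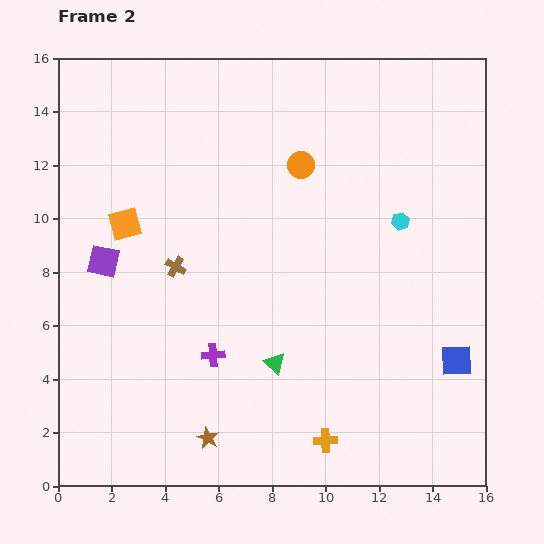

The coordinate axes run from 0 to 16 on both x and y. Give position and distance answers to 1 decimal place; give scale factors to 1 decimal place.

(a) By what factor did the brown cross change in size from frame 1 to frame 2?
0.8×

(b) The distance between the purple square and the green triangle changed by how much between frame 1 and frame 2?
+2.5

Distance in frame 1: 4.9. Distance in frame 2: 7.4.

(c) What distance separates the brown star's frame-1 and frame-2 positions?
1.2

The brown star moved from (6.6, 2.5) to (5.6, 1.8), a distance of √(1.0² + 0.7²) ≈ 1.2.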